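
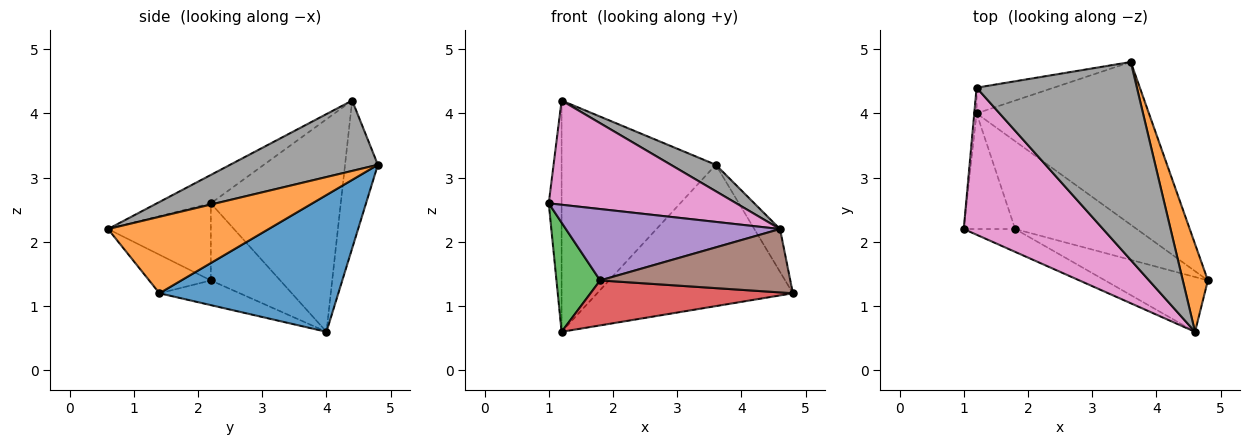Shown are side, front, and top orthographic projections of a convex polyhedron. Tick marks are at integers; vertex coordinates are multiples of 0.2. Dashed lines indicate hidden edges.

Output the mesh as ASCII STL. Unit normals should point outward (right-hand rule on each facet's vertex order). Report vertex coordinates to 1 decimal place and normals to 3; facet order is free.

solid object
 facet normal 0.514 0.562 -0.648
  outer loop
   vertex 1.2 4.0 0.6
   vertex 3.6 4.8 3.2
   vertex 4.8 1.4 1.2
  endloop
 endfacet
 facet normal 0.939 0.150 0.308
  outer loop
   vertex 4.6 0.6 2.2
   vertex 4.8 1.4 1.2
   vertex 3.6 4.8 3.2
  endloop
 endfacet
 facet normal -0.737 -0.464 -0.491
  outer loop
   vertex 1.8 2.2 1.4
   vertex 1.0 2.2 2.6
   vertex 1.2 4.0 0.6
  endloop
 endfacet
 facet normal -0.178 -0.449 -0.876
  outer loop
   vertex 1.8 2.2 1.4
   vertex 1.2 4.0 0.6
   vertex 4.8 1.4 1.2
  endloop
 endfacet
 facet normal -0.416 -0.866 -0.277
  outer loop
   vertex 1.8 2.2 1.4
   vertex 4.6 0.6 2.2
   vertex 1.0 2.2 2.6
  endloop
 endfacet
 facet normal -0.238 -0.735 -0.635
  outer loop
   vertex 1.8 2.2 1.4
   vertex 4.8 1.4 1.2
   vertex 4.6 0.6 2.2
  endloop
 endfacet
 facet normal -0.164 -0.570 0.805
  outer loop
   vertex 1.2 4.4 4.2
   vertex 1.0 2.2 2.6
   vertex 4.6 0.6 2.2
  endloop
 endfacet
 facet normal 0.399 -0.121 0.909
  outer loop
   vertex 1.2 4.4 4.2
   vertex 4.6 0.6 2.2
   vertex 3.6 4.8 3.2
  endloop
 endfacet
 facet normal -0.995 0.098 -0.011
  outer loop
   vertex 1.2 4.4 4.2
   vertex 1.2 4.0 0.6
   vertex 1.0 2.2 2.6
  endloop
 endfacet
 facet normal -0.207 0.972 -0.108
  outer loop
   vertex 1.2 4.4 4.2
   vertex 3.6 4.8 3.2
   vertex 1.2 4.0 0.6
  endloop
 endfacet
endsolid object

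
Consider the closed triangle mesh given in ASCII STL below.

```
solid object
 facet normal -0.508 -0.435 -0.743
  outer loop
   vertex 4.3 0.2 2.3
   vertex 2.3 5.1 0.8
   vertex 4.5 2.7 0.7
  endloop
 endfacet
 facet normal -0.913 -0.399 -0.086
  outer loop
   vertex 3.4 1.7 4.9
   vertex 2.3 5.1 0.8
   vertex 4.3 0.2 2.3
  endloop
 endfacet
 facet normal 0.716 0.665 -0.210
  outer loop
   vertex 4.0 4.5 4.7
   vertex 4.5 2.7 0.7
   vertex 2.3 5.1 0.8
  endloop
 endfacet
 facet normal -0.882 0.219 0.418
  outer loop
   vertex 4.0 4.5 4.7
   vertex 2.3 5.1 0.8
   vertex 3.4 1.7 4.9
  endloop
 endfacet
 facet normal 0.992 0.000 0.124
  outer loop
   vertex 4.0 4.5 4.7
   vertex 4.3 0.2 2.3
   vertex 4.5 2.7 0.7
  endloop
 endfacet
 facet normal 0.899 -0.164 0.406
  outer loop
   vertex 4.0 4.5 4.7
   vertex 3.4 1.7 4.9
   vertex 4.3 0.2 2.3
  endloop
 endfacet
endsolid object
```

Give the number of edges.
9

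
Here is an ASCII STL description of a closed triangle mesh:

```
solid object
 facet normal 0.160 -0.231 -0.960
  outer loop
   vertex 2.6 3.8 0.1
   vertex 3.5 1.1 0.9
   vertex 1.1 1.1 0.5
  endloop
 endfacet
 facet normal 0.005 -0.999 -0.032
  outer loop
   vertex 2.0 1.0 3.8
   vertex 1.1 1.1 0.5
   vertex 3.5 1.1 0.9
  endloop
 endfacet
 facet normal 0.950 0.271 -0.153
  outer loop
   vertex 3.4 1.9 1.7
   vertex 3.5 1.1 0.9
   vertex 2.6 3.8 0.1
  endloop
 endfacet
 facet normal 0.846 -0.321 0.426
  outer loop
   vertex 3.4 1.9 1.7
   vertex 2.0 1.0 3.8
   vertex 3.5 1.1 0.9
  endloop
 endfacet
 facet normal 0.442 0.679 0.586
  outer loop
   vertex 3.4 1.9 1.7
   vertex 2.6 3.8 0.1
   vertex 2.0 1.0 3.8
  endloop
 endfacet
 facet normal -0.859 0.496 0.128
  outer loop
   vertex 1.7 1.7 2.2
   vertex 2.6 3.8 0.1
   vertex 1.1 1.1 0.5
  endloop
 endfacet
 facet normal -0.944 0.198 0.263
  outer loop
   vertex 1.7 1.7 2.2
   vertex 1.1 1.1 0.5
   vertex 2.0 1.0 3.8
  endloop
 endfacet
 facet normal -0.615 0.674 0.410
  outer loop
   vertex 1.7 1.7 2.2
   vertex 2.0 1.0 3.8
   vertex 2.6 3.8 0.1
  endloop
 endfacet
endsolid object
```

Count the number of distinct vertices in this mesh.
6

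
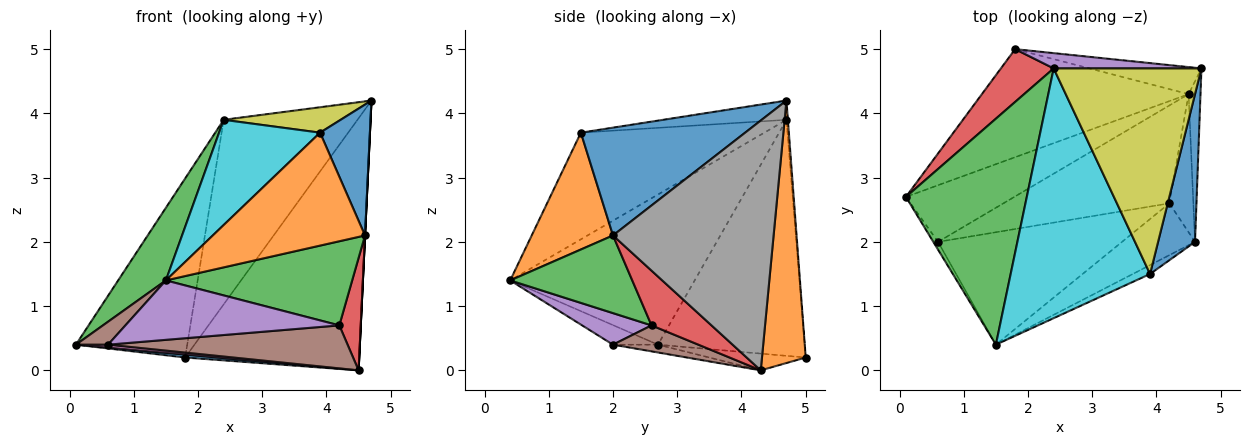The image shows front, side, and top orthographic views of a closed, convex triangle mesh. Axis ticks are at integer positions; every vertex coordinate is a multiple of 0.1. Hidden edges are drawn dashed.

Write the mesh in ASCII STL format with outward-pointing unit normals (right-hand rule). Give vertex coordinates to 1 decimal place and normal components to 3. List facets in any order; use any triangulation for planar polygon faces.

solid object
 facet normal -0.081 -0.027 -0.996
  outer loop
   vertex 1.8 5.0 0.2
   vertex 4.5 4.3 0.0
   vertex 0.1 2.7 0.4
  endloop
 endfacet
 facet normal 0.242 0.965 -0.103
  outer loop
   vertex 1.8 5.0 0.2
   vertex 4.7 4.7 4.2
   vertex 4.5 4.3 0.0
  endloop
 endfacet
 facet normal -0.764 -0.198 0.615
  outer loop
   vertex 2.4 4.7 3.9
   vertex 0.1 2.7 0.4
   vertex 1.5 0.4 1.4
  endloop
 endfacet
 facet normal -0.784 0.595 0.175
  outer loop
   vertex 2.4 4.7 3.9
   vertex 1.8 5.0 0.2
   vertex 0.1 2.7 0.4
  endloop
 endfacet
 facet normal -0.011 0.997 0.083
  outer loop
   vertex 2.4 4.7 3.9
   vertex 4.7 4.7 4.2
   vertex 1.8 5.0 0.2
  endloop
 endfacet
 facet normal -0.798 -0.570 -0.194
  outer loop
   vertex 0.6 2.0 0.4
   vertex 1.5 0.4 1.4
   vertex 0.1 2.7 0.4
  endloop
 endfacet
 facet normal -0.072 -0.051 -0.996
  outer loop
   vertex 0.6 2.0 0.4
   vertex 0.1 2.7 0.4
   vertex 4.5 4.3 0.0
  endloop
 endfacet
 facet normal 0.999 0.000 -0.048
  outer loop
   vertex 4.6 2.0 2.1
   vertex 4.5 4.3 0.0
   vertex 4.7 4.7 4.2
  endloop
 endfacet
 facet normal -0.128 -0.122 0.984
  outer loop
   vertex 3.9 1.5 3.7
   vertex 4.7 4.7 4.2
   vertex 2.4 4.7 3.9
  endloop
 endfacet
 facet normal -0.576 -0.317 0.753
  outer loop
   vertex 3.9 1.5 3.7
   vertex 2.4 4.7 3.9
   vertex 1.5 0.4 1.4
  endloop
 endfacet
 facet normal 0.909 -0.276 0.312
  outer loop
   vertex 3.9 1.5 3.7
   vertex 4.6 2.0 2.1
   vertex 4.7 4.7 4.2
  endloop
 endfacet
 facet normal 0.470 -0.880 -0.069
  outer loop
   vertex 3.9 1.5 3.7
   vertex 1.5 0.4 1.4
   vertex 4.6 2.0 2.1
  endloop
 endfacet
 facet normal 0.487 -0.744 -0.458
  outer loop
   vertex 4.2 2.6 0.7
   vertex 4.6 2.0 2.1
   vertex 1.5 0.4 1.4
  endloop
 endfacet
 facet normal 0.870 -0.311 -0.382
  outer loop
   vertex 4.2 2.6 0.7
   vertex 4.5 4.3 0.0
   vertex 4.6 2.0 2.1
  endloop
 endfacet
 facet normal 0.150 -0.462 -0.874
  outer loop
   vertex 4.2 2.6 0.7
   vertex 1.5 0.4 1.4
   vertex 0.6 2.0 0.4
  endloop
 endfacet
 facet normal 0.142 -0.398 -0.906
  outer loop
   vertex 4.2 2.6 0.7
   vertex 0.6 2.0 0.4
   vertex 4.5 4.3 0.0
  endloop
 endfacet
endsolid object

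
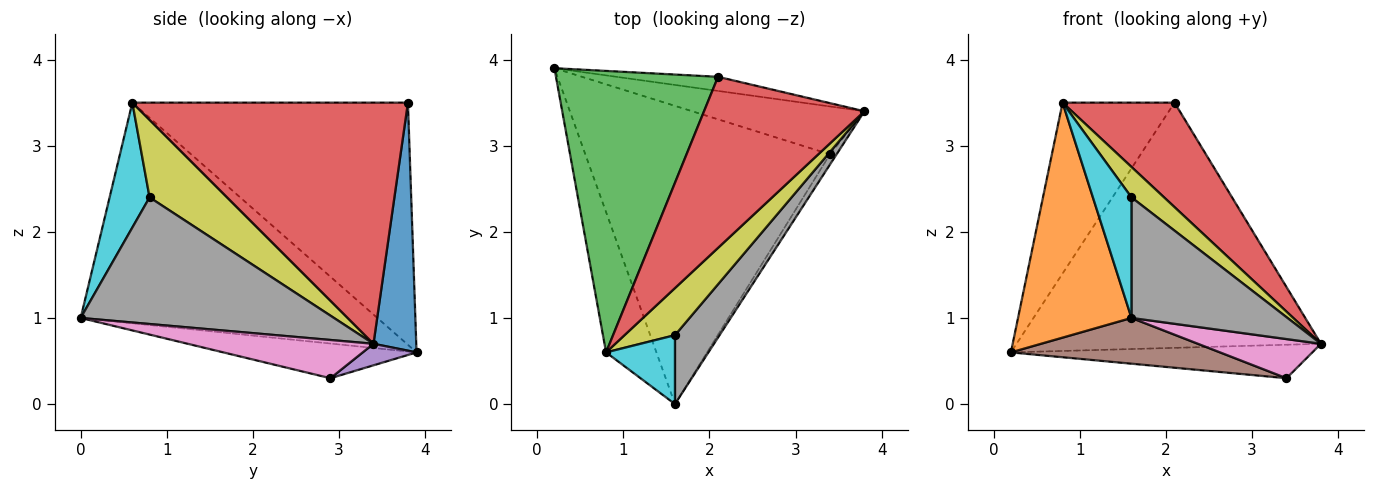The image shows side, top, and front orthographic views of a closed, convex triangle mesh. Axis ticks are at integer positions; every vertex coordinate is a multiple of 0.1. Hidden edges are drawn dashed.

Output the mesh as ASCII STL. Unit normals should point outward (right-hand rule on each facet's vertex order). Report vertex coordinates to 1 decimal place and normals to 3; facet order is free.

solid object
 facet normal 0.139 0.989 -0.057
  outer loop
   vertex 2.1 3.8 3.5
   vertex 3.8 3.4 0.7
   vertex 0.2 3.9 0.6
  endloop
 endfacet
 facet normal -0.914 -0.349 -0.208
  outer loop
   vertex 0.8 0.6 3.5
   vertex 0.2 3.9 0.6
   vertex 1.6 0.0 1.0
  endloop
 endfacet
 facet normal -0.787 0.320 0.527
  outer loop
   vertex 0.8 0.6 3.5
   vertex 2.1 3.8 3.5
   vertex 0.2 3.9 0.6
  endloop
 endfacet
 facet normal 0.789 -0.320 0.525
  outer loop
   vertex 0.8 0.6 3.5
   vertex 3.8 3.4 0.7
   vertex 2.1 3.8 3.5
  endloop
 endfacet
 facet normal 0.102 0.570 -0.815
  outer loop
   vertex 3.4 2.9 0.3
   vertex 0.2 3.9 0.6
   vertex 3.8 3.4 0.7
  endloop
 endfacet
 facet normal -0.139 -0.150 -0.979
  outer loop
   vertex 3.4 2.9 0.3
   vertex 1.6 0.0 1.0
   vertex 0.2 3.9 0.6
  endloop
 endfacet
 facet normal 0.825 -0.547 -0.142
  outer loop
   vertex 3.4 2.9 0.3
   vertex 3.8 3.4 0.7
   vertex 1.6 0.0 1.0
  endloop
 endfacet
 facet normal 0.816 -0.502 0.287
  outer loop
   vertex 1.6 0.8 2.4
   vertex 1.6 0.0 1.0
   vertex 3.8 3.4 0.7
  endloop
 endfacet
 facet normal 0.790 -0.332 0.514
  outer loop
   vertex 1.6 0.8 2.4
   vertex 3.8 3.4 0.7
   vertex 0.8 0.6 3.5
  endloop
 endfacet
 facet normal 0.669 -0.646 0.369
  outer loop
   vertex 1.6 0.8 2.4
   vertex 0.8 0.6 3.5
   vertex 1.6 0.0 1.0
  endloop
 endfacet
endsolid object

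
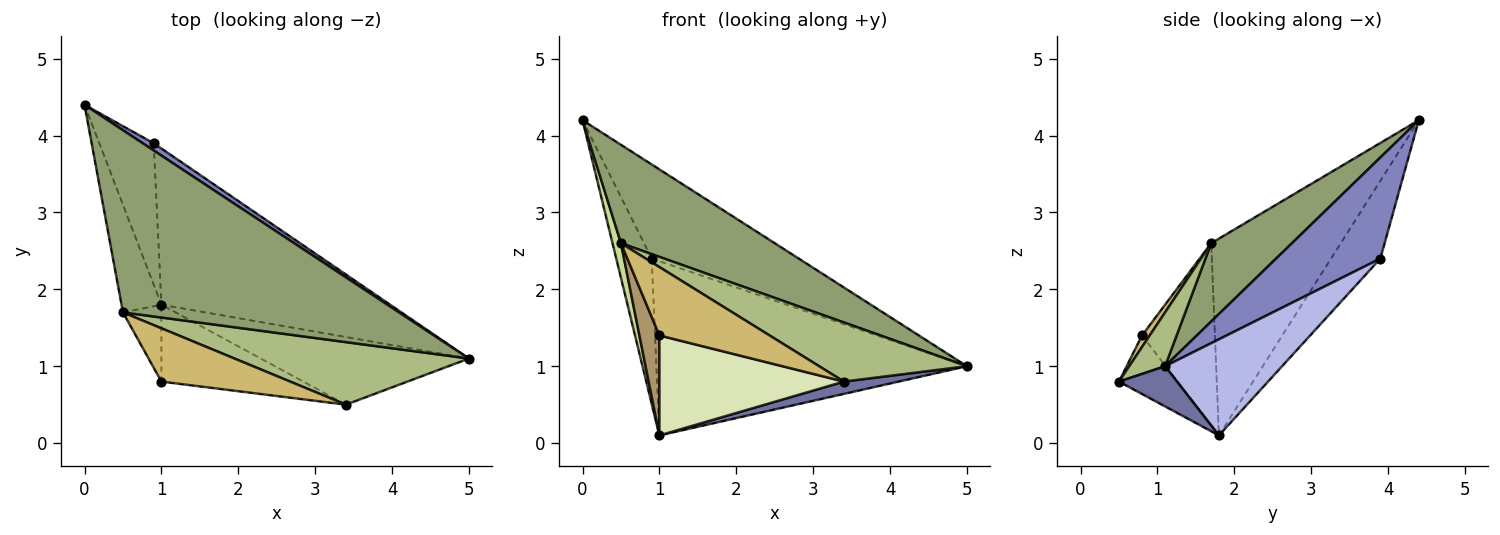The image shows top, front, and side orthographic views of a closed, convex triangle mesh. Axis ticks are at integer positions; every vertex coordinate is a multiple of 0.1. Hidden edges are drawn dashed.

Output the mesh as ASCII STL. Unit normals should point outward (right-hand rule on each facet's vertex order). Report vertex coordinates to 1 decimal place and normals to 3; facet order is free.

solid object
 facet normal 0.187 -0.176 -0.967
  outer loop
   vertex 3.4 0.5 0.8
   vertex 1.0 1.8 0.1
   vertex 5.0 1.1 1.0
  endloop
 endfacet
 facet normal 0.577 0.814 0.063
  outer loop
   vertex 0.9 3.9 2.4
   vertex 0.0 4.4 4.2
   vertex 5.0 1.1 1.0
  endloop
 endfacet
 facet normal -0.706 0.507 -0.494
  outer loop
   vertex 0.9 3.9 2.4
   vertex 1.0 1.8 0.1
   vertex 0.0 4.4 4.2
  endloop
 endfacet
 facet normal 0.270 0.717 -0.643
  outer loop
   vertex 0.9 3.9 2.4
   vertex 5.0 1.1 1.0
   vertex 1.0 1.8 0.1
  endloop
 endfacet
 facet normal 0.242 -0.461 0.854
  outer loop
   vertex 0.5 1.7 2.6
   vertex 5.0 1.1 1.0
   vertex 0.0 4.4 4.2
  endloop
 endfacet
 facet normal 0.165 -0.678 0.717
  outer loop
   vertex 0.5 1.7 2.6
   vertex 3.4 0.5 0.8
   vertex 5.0 1.1 1.0
  endloop
 endfacet
 facet normal -0.978 -0.064 -0.198
  outer loop
   vertex 0.5 1.7 2.6
   vertex 0.0 4.4 4.2
   vertex 1.0 1.8 0.1
  endloop
 endfacet
 facet normal -0.244 -0.769 -0.591
  outer loop
   vertex 1.0 0.8 1.4
   vertex 1.0 1.8 0.1
   vertex 3.4 0.5 0.8
  endloop
 endfacet
 facet normal -0.945 -0.259 -0.199
  outer loop
   vertex 1.0 0.8 1.4
   vertex 0.5 1.7 2.6
   vertex 1.0 1.8 0.1
  endloop
 endfacet
 facet normal 0.055 -0.788 0.614
  outer loop
   vertex 1.0 0.8 1.4
   vertex 3.4 0.5 0.8
   vertex 0.5 1.7 2.6
  endloop
 endfacet
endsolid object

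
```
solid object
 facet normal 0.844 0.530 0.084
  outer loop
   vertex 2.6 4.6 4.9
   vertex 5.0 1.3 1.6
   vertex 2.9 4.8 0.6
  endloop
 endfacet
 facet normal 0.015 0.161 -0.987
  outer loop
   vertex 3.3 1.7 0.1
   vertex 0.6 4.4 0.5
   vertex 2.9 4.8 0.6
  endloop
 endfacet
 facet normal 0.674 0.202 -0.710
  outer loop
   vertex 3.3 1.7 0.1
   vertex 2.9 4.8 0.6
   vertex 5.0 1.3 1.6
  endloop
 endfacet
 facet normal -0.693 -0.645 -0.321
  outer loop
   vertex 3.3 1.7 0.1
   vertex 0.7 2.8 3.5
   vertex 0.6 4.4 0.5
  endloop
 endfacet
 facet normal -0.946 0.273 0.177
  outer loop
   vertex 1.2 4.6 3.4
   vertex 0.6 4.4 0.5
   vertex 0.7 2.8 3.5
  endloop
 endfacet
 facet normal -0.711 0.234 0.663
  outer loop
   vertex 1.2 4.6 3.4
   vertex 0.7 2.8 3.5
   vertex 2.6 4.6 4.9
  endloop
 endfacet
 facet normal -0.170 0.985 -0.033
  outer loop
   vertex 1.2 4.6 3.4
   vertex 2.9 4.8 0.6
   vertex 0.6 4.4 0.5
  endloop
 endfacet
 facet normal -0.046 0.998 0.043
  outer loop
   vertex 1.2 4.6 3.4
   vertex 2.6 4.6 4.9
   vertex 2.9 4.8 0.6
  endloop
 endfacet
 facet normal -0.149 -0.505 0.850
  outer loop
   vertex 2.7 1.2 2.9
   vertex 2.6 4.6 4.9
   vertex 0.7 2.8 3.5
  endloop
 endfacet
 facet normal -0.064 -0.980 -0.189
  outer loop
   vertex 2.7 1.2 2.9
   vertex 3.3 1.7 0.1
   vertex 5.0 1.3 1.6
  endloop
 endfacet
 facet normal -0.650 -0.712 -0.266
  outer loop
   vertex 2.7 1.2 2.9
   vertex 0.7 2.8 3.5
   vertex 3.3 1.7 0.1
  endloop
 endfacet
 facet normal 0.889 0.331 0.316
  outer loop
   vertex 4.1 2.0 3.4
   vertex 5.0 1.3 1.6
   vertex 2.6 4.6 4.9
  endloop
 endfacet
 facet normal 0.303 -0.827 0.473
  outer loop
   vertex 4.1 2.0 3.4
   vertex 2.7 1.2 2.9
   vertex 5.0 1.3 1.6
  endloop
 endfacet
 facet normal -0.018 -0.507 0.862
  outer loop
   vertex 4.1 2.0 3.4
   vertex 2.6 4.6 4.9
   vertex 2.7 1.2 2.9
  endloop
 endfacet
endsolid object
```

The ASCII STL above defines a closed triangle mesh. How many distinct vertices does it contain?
9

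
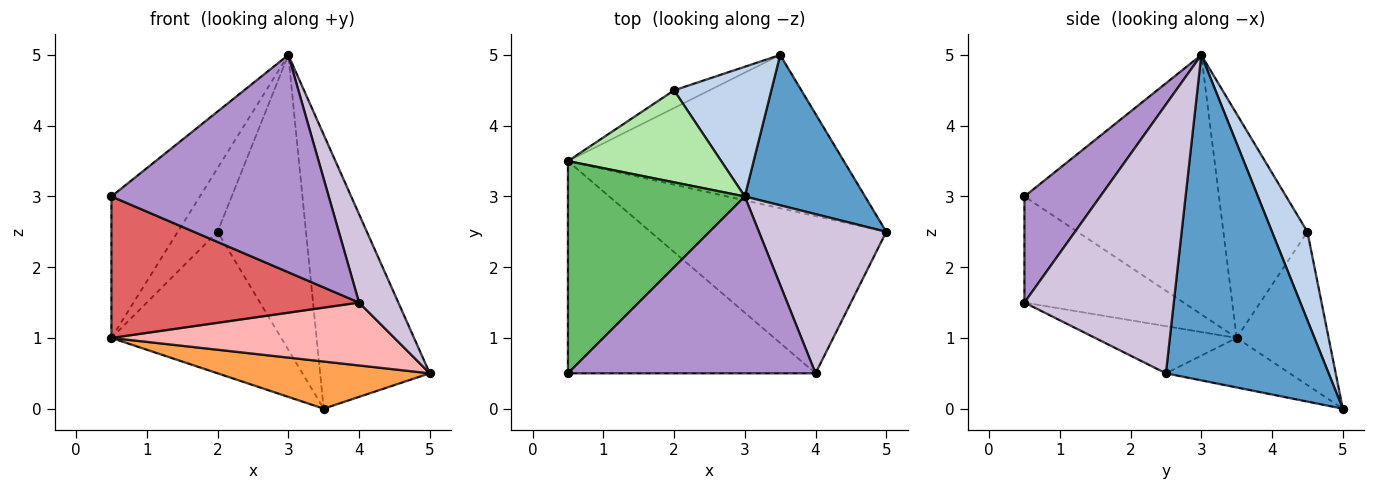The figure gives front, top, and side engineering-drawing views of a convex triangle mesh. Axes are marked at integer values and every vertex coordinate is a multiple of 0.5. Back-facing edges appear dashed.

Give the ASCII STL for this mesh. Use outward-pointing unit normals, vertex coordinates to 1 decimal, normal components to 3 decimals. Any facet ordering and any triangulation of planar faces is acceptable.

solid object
 facet normal 0.793 0.534 0.293
  outer loop
   vertex 3.0 3.0 5.0
   vertex 5.0 2.5 0.5
   vertex 3.5 5.0 0.0
  endloop
 endfacet
 facet normal 0.344 0.860 0.378
  outer loop
   vertex 2.0 4.5 2.5
   vertex 3.0 3.0 5.0
   vertex 3.5 5.0 0.0
  endloop
 endfacet
 facet normal -0.169 -0.290 -0.942
  outer loop
   vertex 0.5 3.5 1.0
   vertex 3.5 5.0 0.0
   vertex 5.0 2.5 0.5
  endloop
 endfacet
 facet normal -0.473 0.874 -0.109
  outer loop
   vertex 0.5 3.5 1.0
   vertex 2.0 4.5 2.5
   vertex 3.5 5.0 0.0
  endloop
 endfacet
 facet normal -0.773 0.352 0.527
  outer loop
   vertex 0.5 3.5 1.0
   vertex 0.5 0.5 3.0
   vertex 3.0 3.0 5.0
  endloop
 endfacet
 facet normal -0.769 0.364 0.526
  outer loop
   vertex 0.5 3.5 1.0
   vertex 3.0 3.0 5.0
   vertex 2.0 4.5 2.5
  endloop
 endfacet
 facet normal -0.336 -0.522 -0.784
  outer loop
   vertex 4.0 0.5 1.5
   vertex 0.5 0.5 3.0
   vertex 0.5 3.5 1.0
  endloop
 endfacet
 facet normal -0.183 -0.365 -0.913
  outer loop
   vertex 4.0 0.5 1.5
   vertex 0.5 3.5 1.0
   vertex 5.0 2.5 0.5
  endloop
 endfacet
 facet normal 0.261 -0.749 0.609
  outer loop
   vertex 4.0 0.5 1.5
   vertex 3.0 3.0 5.0
   vertex 0.5 0.5 3.0
  endloop
 endfacet
 facet normal 0.879 -0.231 0.416
  outer loop
   vertex 4.0 0.5 1.5
   vertex 5.0 2.5 0.5
   vertex 3.0 3.0 5.0
  endloop
 endfacet
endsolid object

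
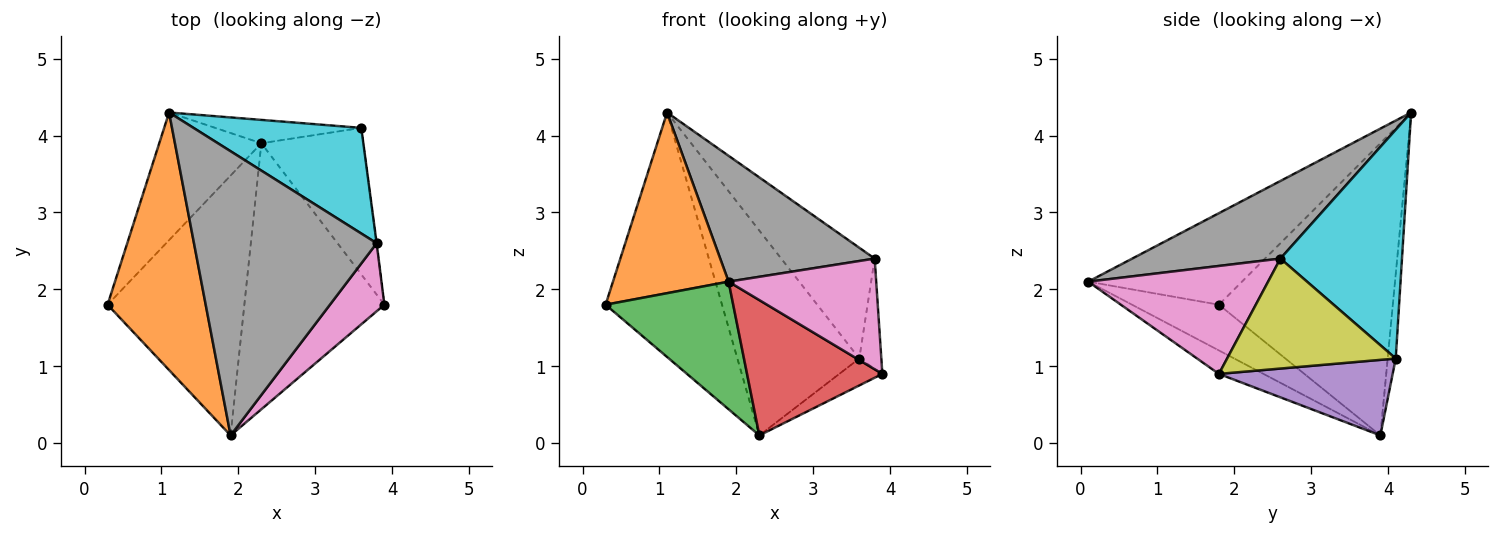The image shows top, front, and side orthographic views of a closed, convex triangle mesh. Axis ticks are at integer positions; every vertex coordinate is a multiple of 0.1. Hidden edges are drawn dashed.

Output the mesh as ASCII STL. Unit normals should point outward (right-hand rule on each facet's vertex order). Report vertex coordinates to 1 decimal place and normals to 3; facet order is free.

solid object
 facet normal -0.798 0.534 -0.279
  outer loop
   vertex 2.3 3.9 0.1
   vertex 0.3 1.8 1.8
   vertex 1.1 4.3 4.3
  endloop
 endfacet
 facet normal -0.607 -0.456 0.651
  outer loop
   vertex 1.9 0.1 2.1
   vertex 1.1 4.3 4.3
   vertex 0.3 1.8 1.8
  endloop
 endfacet
 facet normal -0.287 -0.422 -0.860
  outer loop
   vertex 1.9 0.1 2.1
   vertex 0.3 1.8 1.8
   vertex 2.3 3.9 0.1
  endloop
 endfacet
 facet normal -0.148 -0.448 -0.882
  outer loop
   vertex 1.9 0.1 2.1
   vertex 2.3 3.9 0.1
   vertex 3.9 1.8 0.9
  endloop
 endfacet
 facet normal 0.589 0.146 -0.795
  outer loop
   vertex 3.6 4.1 1.1
   vertex 3.9 1.8 0.9
   vertex 2.3 3.9 0.1
  endloop
 endfacet
 facet normal -0.065 0.991 -0.113
  outer loop
   vertex 3.6 4.1 1.1
   vertex 2.3 3.9 0.1
   vertex 1.1 4.3 4.3
  endloop
 endfacet
 facet normal 0.720 -0.591 0.363
  outer loop
   vertex 3.8 2.6 2.4
   vertex 1.9 0.1 2.1
   vertex 3.9 1.8 0.9
  endloop
 endfacet
 facet normal 0.362 -0.377 0.852
  outer loop
   vertex 3.8 2.6 2.4
   vertex 1.1 4.3 4.3
   vertex 1.9 0.1 2.1
  endloop
 endfacet
 facet normal 0.992 0.130 -0.003
  outer loop
   vertex 3.8 2.6 2.4
   vertex 3.9 1.8 0.9
   vertex 3.6 4.1 1.1
  endloop
 endfacet
 facet normal 0.685 0.527 0.503
  outer loop
   vertex 3.8 2.6 2.4
   vertex 3.6 4.1 1.1
   vertex 1.1 4.3 4.3
  endloop
 endfacet
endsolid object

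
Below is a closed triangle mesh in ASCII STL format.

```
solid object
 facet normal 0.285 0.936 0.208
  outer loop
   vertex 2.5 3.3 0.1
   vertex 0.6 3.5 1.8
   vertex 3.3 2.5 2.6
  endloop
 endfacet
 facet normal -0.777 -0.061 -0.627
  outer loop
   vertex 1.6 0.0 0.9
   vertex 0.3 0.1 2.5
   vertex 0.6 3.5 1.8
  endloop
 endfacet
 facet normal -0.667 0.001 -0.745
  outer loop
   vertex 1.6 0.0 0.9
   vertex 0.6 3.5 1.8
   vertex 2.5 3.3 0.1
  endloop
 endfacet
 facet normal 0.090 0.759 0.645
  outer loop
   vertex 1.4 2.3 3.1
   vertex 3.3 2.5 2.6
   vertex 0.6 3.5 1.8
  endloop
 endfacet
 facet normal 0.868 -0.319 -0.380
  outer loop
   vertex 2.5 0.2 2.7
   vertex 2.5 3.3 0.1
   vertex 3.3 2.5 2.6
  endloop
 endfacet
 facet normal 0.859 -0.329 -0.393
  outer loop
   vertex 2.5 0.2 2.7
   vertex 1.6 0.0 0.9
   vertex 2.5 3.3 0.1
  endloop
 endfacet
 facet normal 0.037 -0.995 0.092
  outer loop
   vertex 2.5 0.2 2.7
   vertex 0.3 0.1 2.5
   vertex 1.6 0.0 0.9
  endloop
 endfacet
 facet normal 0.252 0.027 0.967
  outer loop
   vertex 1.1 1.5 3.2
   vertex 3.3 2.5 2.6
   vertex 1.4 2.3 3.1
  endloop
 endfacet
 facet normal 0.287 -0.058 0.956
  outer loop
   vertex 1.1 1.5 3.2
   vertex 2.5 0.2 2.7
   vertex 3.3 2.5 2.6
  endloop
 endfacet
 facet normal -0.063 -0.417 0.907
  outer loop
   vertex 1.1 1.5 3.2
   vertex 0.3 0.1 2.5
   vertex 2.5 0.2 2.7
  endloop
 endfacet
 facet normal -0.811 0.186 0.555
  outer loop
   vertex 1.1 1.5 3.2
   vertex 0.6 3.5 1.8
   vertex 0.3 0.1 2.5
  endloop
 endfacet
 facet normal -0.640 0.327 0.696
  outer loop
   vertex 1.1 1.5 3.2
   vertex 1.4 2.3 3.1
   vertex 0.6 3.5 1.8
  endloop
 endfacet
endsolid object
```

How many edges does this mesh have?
18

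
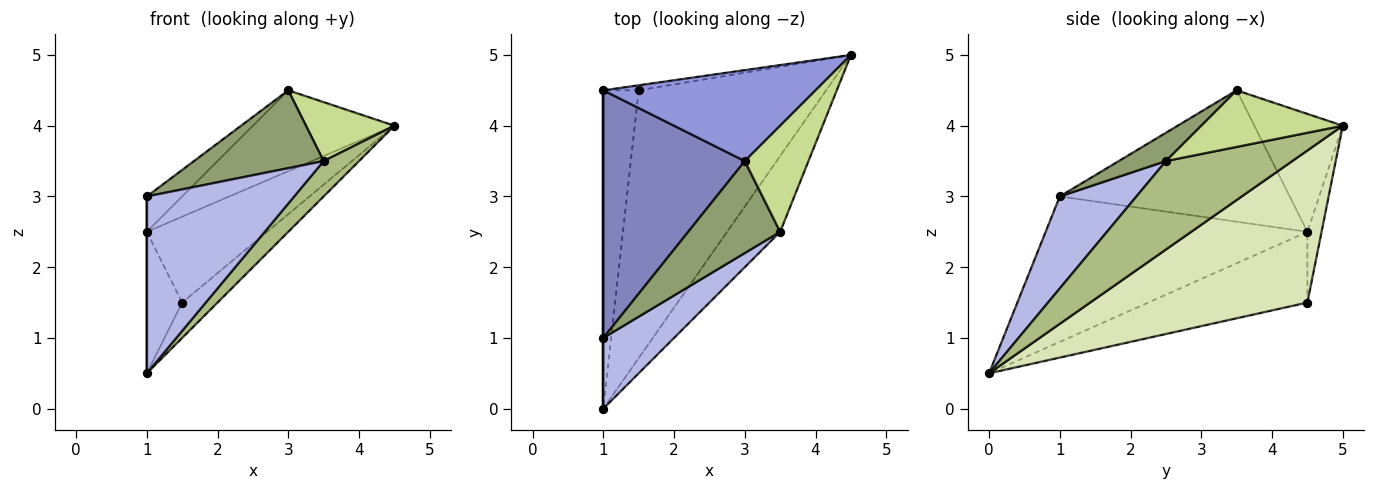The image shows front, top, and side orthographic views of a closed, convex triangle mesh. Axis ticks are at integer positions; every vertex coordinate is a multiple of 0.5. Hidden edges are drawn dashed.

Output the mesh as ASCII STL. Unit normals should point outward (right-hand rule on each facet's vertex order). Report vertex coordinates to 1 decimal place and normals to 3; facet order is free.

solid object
 facet normal -1.000 0.000 0.000
  outer loop
   vertex 1.0 4.5 2.5
   vertex 1.0 0.0 0.5
   vertex 1.0 1.0 3.0
  endloop
 endfacet
 facet normal -0.677 0.104 0.729
  outer loop
   vertex 1.0 4.5 2.5
   vertex 1.0 1.0 3.0
   vertex 3.0 3.5 4.5
  endloop
 endfacet
 facet normal -0.383 0.614 0.690
  outer loop
   vertex 1.0 4.5 2.5
   vertex 3.0 3.5 4.5
   vertex 4.5 5.0 4.0
  endloop
 endfacet
 facet normal 0.435 -0.836 0.334
  outer loop
   vertex 3.5 2.5 3.5
   vertex 1.0 1.0 3.0
   vertex 1.0 0.0 0.5
  endloop
 endfacet
 facet normal 0.229 -0.629 0.743
  outer loop
   vertex 3.5 2.5 3.5
   vertex 3.0 3.5 4.5
   vertex 1.0 1.0 3.0
  endloop
 endfacet
 facet normal 0.834 -0.233 -0.500
  outer loop
   vertex 3.5 2.5 3.5
   vertex 1.0 0.0 0.5
   vertex 4.5 5.0 4.0
  endloop
 endfacet
 facet normal 0.614 -0.383 0.690
  outer loop
   vertex 3.5 2.5 3.5
   vertex 4.5 5.0 4.0
   vertex 3.0 3.5 4.5
  endloop
 endfacet
 facet normal 0.627 0.102 -0.773
  outer loop
   vertex 1.5 4.5 1.5
   vertex 4.5 5.0 4.0
   vertex 1.0 0.0 0.5
  endloop
 endfacet
 facet normal -0.117 0.991 -0.058
  outer loop
   vertex 1.5 4.5 1.5
   vertex 1.0 4.5 2.5
   vertex 4.5 5.0 4.0
  endloop
 endfacet
 facet normal -0.877 0.195 -0.439
  outer loop
   vertex 1.5 4.5 1.5
   vertex 1.0 0.0 0.5
   vertex 1.0 4.5 2.5
  endloop
 endfacet
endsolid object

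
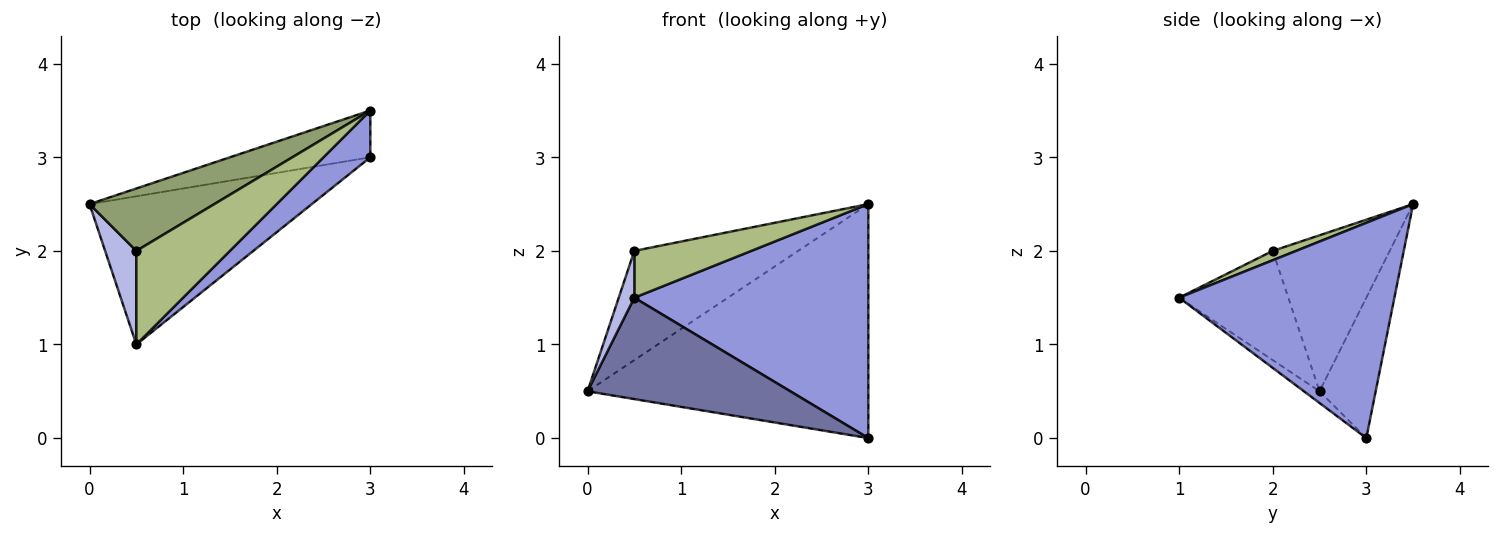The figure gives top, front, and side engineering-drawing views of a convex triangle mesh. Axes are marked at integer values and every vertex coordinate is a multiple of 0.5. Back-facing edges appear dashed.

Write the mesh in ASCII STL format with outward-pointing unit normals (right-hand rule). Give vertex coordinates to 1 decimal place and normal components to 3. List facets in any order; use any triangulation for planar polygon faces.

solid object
 facet normal -0.043 -0.564 -0.825
  outer loop
   vertex 0.5 1.0 1.5
   vertex 0.0 2.5 0.5
   vertex 3.0 3.0 0.0
  endloop
 endfacet
 facet normal -0.192 0.962 -0.192
  outer loop
   vertex 3.0 3.5 2.5
   vertex 3.0 3.0 0.0
   vertex 0.0 2.5 0.5
  endloop
 endfacet
 facet normal 0.670 -0.728 0.146
  outer loop
   vertex 3.0 3.5 2.5
   vertex 0.5 1.0 1.5
   vertex 3.0 3.0 0.0
  endloop
 endfacet
 facet normal -0.953 -0.136 0.272
  outer loop
   vertex 0.5 2.0 2.0
   vertex 0.0 2.5 0.5
   vertex 0.5 1.0 1.5
  endloop
 endfacet
 facet normal -0.527 0.738 0.422
  outer loop
   vertex 0.5 2.0 2.0
   vertex 3.0 3.5 2.5
   vertex 0.0 2.5 0.5
  endloop
 endfacet
 facet normal 0.089 -0.445 0.891
  outer loop
   vertex 0.5 2.0 2.0
   vertex 0.5 1.0 1.5
   vertex 3.0 3.5 2.5
  endloop
 endfacet
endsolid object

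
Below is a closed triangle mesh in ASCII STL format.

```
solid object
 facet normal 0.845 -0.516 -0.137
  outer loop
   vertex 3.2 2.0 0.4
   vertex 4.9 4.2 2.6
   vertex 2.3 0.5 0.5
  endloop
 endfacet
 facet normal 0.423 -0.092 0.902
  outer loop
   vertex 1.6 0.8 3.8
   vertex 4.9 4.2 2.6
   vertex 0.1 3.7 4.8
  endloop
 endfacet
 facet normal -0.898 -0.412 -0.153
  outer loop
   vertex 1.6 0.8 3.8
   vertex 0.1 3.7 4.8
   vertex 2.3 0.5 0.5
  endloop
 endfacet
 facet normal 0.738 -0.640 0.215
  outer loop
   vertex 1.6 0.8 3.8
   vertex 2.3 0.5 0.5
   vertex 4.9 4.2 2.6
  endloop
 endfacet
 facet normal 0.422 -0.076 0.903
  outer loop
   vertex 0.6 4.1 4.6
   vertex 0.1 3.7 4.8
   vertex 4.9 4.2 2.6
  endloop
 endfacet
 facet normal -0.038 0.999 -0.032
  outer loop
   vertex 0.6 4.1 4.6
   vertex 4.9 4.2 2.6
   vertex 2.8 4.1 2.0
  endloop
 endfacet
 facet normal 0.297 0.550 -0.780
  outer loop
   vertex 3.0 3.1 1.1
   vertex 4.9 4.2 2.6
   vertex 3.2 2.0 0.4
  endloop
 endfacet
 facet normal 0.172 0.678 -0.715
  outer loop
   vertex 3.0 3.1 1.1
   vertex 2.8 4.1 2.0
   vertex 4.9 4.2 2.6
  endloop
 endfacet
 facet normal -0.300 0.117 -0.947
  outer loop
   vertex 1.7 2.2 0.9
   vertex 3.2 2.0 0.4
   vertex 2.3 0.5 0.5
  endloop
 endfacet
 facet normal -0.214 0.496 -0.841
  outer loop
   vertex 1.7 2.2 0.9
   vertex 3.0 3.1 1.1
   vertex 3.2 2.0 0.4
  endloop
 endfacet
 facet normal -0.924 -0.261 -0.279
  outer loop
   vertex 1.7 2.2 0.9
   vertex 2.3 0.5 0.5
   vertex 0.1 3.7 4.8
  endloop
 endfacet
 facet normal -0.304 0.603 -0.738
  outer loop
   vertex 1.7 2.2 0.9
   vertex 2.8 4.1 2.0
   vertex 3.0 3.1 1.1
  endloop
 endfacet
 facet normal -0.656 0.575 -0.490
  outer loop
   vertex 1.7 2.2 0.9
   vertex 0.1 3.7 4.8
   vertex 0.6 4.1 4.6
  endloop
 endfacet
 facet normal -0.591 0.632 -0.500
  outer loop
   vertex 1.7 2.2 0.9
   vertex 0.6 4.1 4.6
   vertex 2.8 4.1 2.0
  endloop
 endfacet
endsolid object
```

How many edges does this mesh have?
21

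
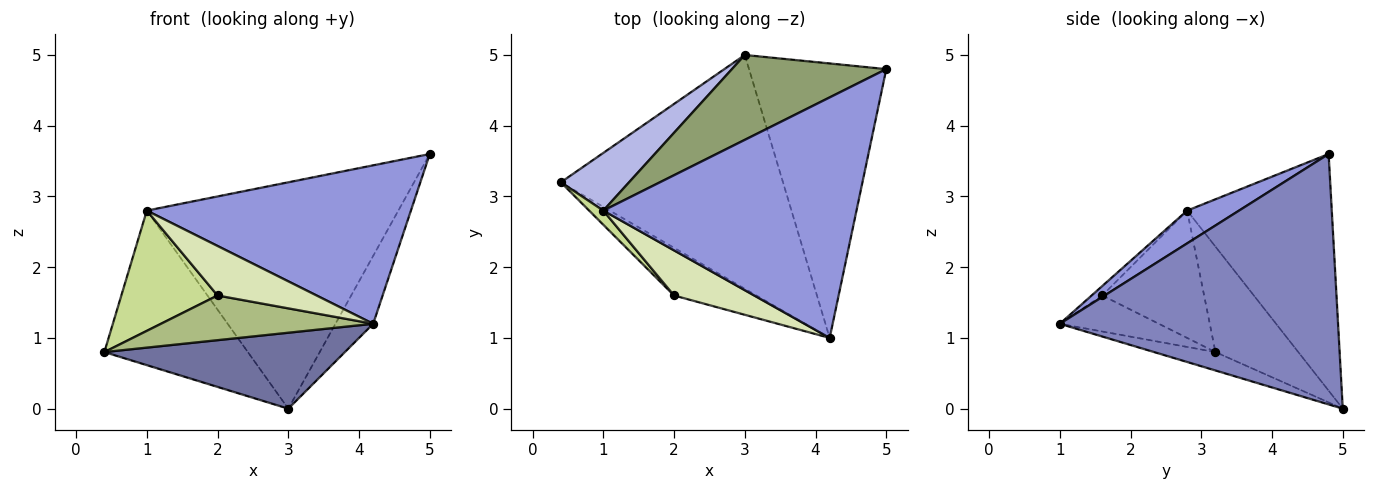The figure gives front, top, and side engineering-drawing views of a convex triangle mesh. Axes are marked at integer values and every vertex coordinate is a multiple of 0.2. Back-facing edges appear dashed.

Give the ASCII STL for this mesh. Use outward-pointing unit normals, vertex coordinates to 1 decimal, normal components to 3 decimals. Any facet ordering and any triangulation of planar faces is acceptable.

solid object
 facet normal -0.079 -0.308 -0.948
  outer loop
   vertex 3.0 5.0 0.0
   vertex 4.2 1.0 1.2
   vertex 0.4 3.2 0.8
  endloop
 endfacet
 facet normal 0.871 0.118 -0.477
  outer loop
   vertex 3.0 5.0 0.0
   vertex 5.0 4.8 3.6
   vertex 4.2 1.0 1.2
  endloop
 endfacet
 facet normal 0.107 -0.547 0.830
  outer loop
   vertex 1.0 2.8 2.8
   vertex 4.2 1.0 1.2
   vertex 5.0 4.8 3.6
  endloop
 endfacet
 facet normal -0.476 0.824 0.308
  outer loop
   vertex 1.0 2.8 2.8
   vertex 3.0 5.0 0.0
   vertex 0.4 3.2 0.8
  endloop
 endfacet
 facet normal -0.474 0.824 0.309
  outer loop
   vertex 1.0 2.8 2.8
   vertex 5.0 4.8 3.6
   vertex 3.0 5.0 0.0
  endloop
 endfacet
 facet normal -0.304 -0.652 -0.695
  outer loop
   vertex 2.0 1.6 1.6
   vertex 0.4 3.2 0.8
   vertex 4.2 1.0 1.2
  endloop
 endfacet
 facet normal -0.725 -0.684 0.081
  outer loop
   vertex 2.0 1.6 1.6
   vertex 1.0 2.8 2.8
   vertex 0.4 3.2 0.8
  endloop
 endfacet
 facet normal -0.079 -0.737 0.671
  outer loop
   vertex 2.0 1.6 1.6
   vertex 4.2 1.0 1.2
   vertex 1.0 2.8 2.8
  endloop
 endfacet
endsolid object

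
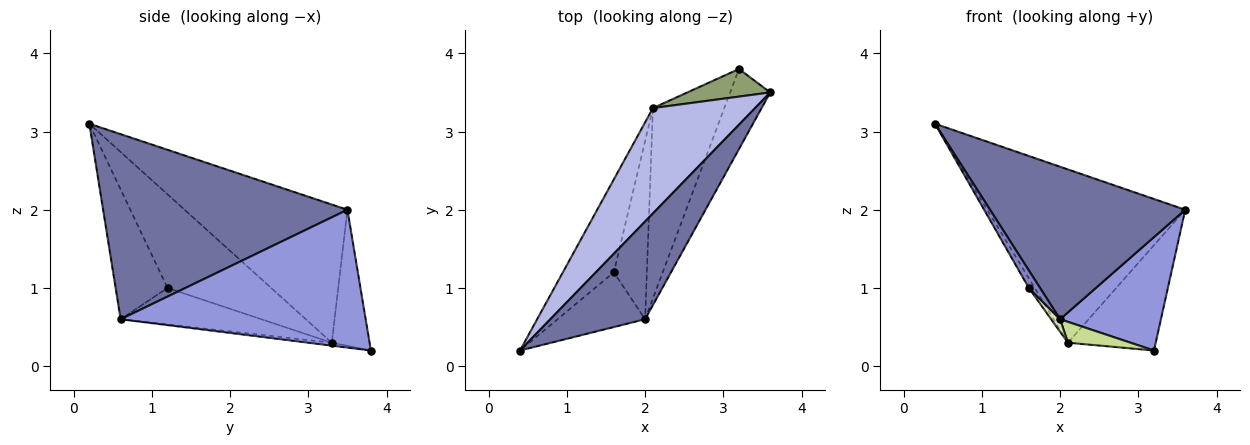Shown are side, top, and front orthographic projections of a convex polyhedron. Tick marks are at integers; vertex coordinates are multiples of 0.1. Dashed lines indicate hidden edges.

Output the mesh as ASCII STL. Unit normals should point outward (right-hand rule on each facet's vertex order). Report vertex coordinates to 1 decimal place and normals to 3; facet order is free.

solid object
 facet normal 0.725 -0.580 0.371
  outer loop
   vertex 2.0 0.6 0.6
   vertex 3.6 3.5 2.0
   vertex 0.4 0.2 3.1
  endloop
 endfacet
 facet normal -0.816 -0.177 -0.550
  outer loop
   vertex 2.0 0.6 0.6
   vertex 0.4 0.2 3.1
   vertex 1.6 1.2 1.0
  endloop
 endfacet
 facet normal 0.893 -0.367 -0.260
  outer loop
   vertex 2.0 0.6 0.6
   vertex 3.2 3.8 0.2
   vertex 3.6 3.5 2.0
  endloop
 endfacet
 facet normal -0.575 0.699 0.425
  outer loop
   vertex 2.1 3.3 0.3
   vertex 0.4 0.2 3.1
   vertex 3.6 3.5 2.0
  endloop
 endfacet
 facet normal -0.385 0.893 0.234
  outer loop
   vertex 2.1 3.3 0.3
   vertex 3.6 3.5 2.0
   vertex 3.2 3.8 0.2
  endloop
 endfacet
 facet normal -0.877 0.050 -0.478
  outer loop
   vertex 2.1 3.3 0.3
   vertex 1.6 1.2 1.0
   vertex 0.4 0.2 3.1
  endloop
 endfacet
 facet normal -0.041 -0.109 -0.993
  outer loop
   vertex 2.1 3.3 0.3
   vertex 3.2 3.8 0.2
   vertex 2.0 0.6 0.6
  endloop
 endfacet
 facet normal -0.741 -0.047 -0.670
  outer loop
   vertex 2.1 3.3 0.3
   vertex 2.0 0.6 0.6
   vertex 1.6 1.2 1.0
  endloop
 endfacet
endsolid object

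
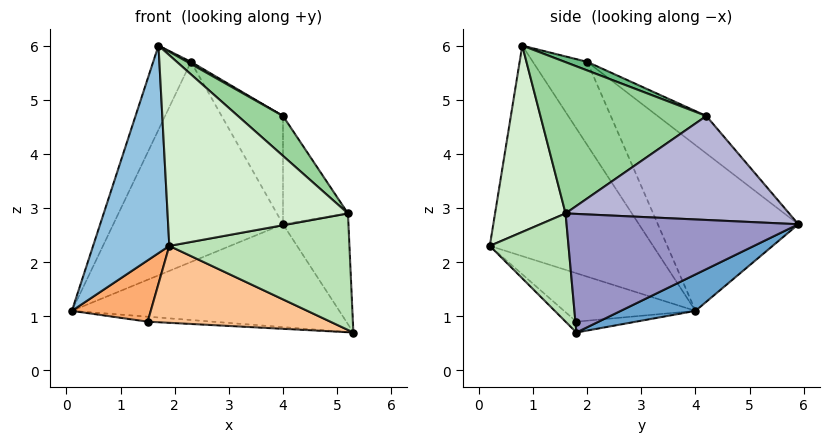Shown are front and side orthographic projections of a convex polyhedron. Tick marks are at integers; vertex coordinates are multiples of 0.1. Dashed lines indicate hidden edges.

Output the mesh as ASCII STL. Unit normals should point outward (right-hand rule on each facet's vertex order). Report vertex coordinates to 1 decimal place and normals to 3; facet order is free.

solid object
 facet normal 0.131 0.468 -0.874
  outer loop
   vertex 4.0 5.9 2.7
   vertex 5.3 1.8 0.7
   vertex 0.1 4.0 1.1
  endloop
 endfacet
 facet normal -0.906 -0.423 0.020
  outer loop
   vertex 1.9 0.2 2.3
   vertex 1.7 0.8 6.0
   vertex 0.1 4.0 1.1
  endloop
 endfacet
 facet normal -0.537 0.649 0.539
  outer loop
   vertex 2.3 2.0 5.7
   vertex 4.0 5.9 2.7
   vertex 0.1 4.0 1.1
  endloop
 endfacet
 facet normal -0.691 0.481 0.540
  outer loop
   vertex 2.3 2.0 5.7
   vertex 0.1 4.0 1.1
   vertex 1.7 0.8 6.0
  endloop
 endfacet
 facet normal -0.052 0.057 -0.997
  outer loop
   vertex 1.5 1.8 0.9
   vertex 0.1 4.0 1.1
   vertex 5.3 1.8 0.7
  endloop
 endfacet
 facet normal -0.811 -0.487 -0.324
  outer loop
   vertex 1.5 1.8 0.9
   vertex 1.9 0.2 2.3
   vertex 0.1 4.0 1.1
  endloop
 endfacet
 facet normal -0.039 -0.664 -0.747
  outer loop
   vertex 1.5 1.8 0.9
   vertex 5.3 1.8 0.7
   vertex 1.9 0.2 2.3
  endloop
 endfacet
 facet normal -0.518 0.652 0.554
  outer loop
   vertex 4.0 4.2 4.7
   vertex 4.0 5.9 2.7
   vertex 2.3 2.0 5.7
  endloop
 endfacet
 facet normal 0.597 -0.100 0.796
  outer loop
   vertex 4.0 4.2 4.7
   vertex 2.3 2.0 5.7
   vertex 1.7 0.8 6.0
  endloop
 endfacet
 facet normal 0.675 -0.183 0.715
  outer loop
   vertex 5.2 1.6 2.9
   vertex 4.0 4.2 4.7
   vertex 1.7 0.8 6.0
  endloop
 endfacet
 facet normal 0.400 -0.914 -0.065
  outer loop
   vertex 5.2 1.6 2.9
   vertex 1.9 0.2 2.3
   vertex 5.3 1.8 0.7
  endloop
 endfacet
 facet normal 0.359 -0.918 0.168
  outer loop
   vertex 5.2 1.6 2.9
   vertex 1.7 0.8 6.0
   vertex 1.9 0.2 2.3
  endloop
 endfacet
 facet normal 0.960 0.271 0.068
  outer loop
   vertex 5.2 1.6 2.9
   vertex 5.3 1.8 0.7
   vertex 4.0 5.9 2.7
  endloop
 endfacet
 facet normal 0.934 0.271 0.231
  outer loop
   vertex 5.2 1.6 2.9
   vertex 4.0 5.9 2.7
   vertex 4.0 4.2 4.7
  endloop
 endfacet
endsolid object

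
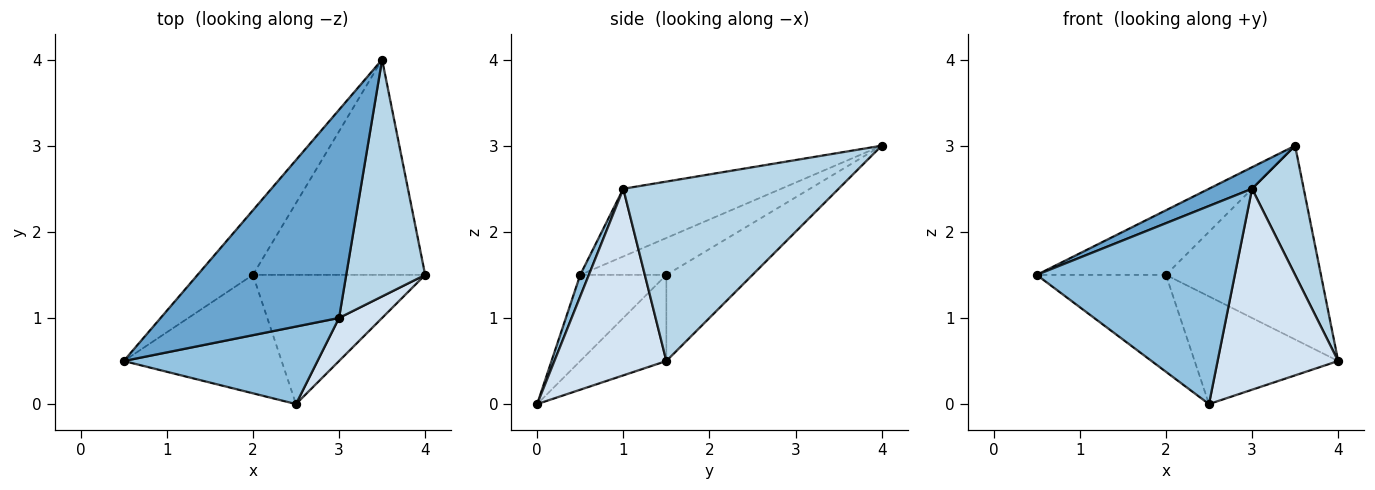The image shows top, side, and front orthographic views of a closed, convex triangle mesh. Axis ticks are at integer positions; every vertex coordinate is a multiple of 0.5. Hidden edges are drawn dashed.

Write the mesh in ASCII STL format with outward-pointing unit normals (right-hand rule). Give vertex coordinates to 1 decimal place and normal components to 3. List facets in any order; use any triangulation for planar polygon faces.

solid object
 facet normal -0.353 -0.096 0.931
  outer loop
   vertex 3.0 1.0 2.5
   vertex 3.5 4.0 3.0
   vertex 0.5 0.5 1.5
  endloop
 endfacet
 facet normal 0.040 -0.930 0.364
  outer loop
   vertex 3.0 1.0 2.5
   vertex 0.5 0.5 1.5
   vertex 2.5 0.0 0.0
  endloop
 endfacet
 facet normal 0.894 -0.215 0.393
  outer loop
   vertex 3.0 1.0 2.5
   vertex 4.0 1.5 0.5
   vertex 3.5 4.0 3.0
  endloop
 endfacet
 facet normal 0.672 -0.724 0.155
  outer loop
   vertex 3.0 1.0 2.5
   vertex 2.5 0.0 0.0
   vertex 4.0 1.5 0.5
  endloop
 endfacet
 facet normal -0.426 0.640 -0.640
  outer loop
   vertex 2.0 1.5 1.5
   vertex 0.5 0.5 1.5
   vertex 3.5 4.0 3.0
  endloop
 endfacet
 facet normal -0.348 0.627 -0.697
  outer loop
   vertex 2.0 1.5 1.5
   vertex 3.5 4.0 3.0
   vertex 4.0 1.5 0.5
  endloop
 endfacet
 facet normal -0.389 0.583 -0.713
  outer loop
   vertex 2.0 1.5 1.5
   vertex 2.5 0.0 0.0
   vertex 0.5 0.5 1.5
  endloop
 endfacet
 facet normal -0.359 0.598 -0.717
  outer loop
   vertex 2.0 1.5 1.5
   vertex 4.0 1.5 0.5
   vertex 2.5 0.0 0.0
  endloop
 endfacet
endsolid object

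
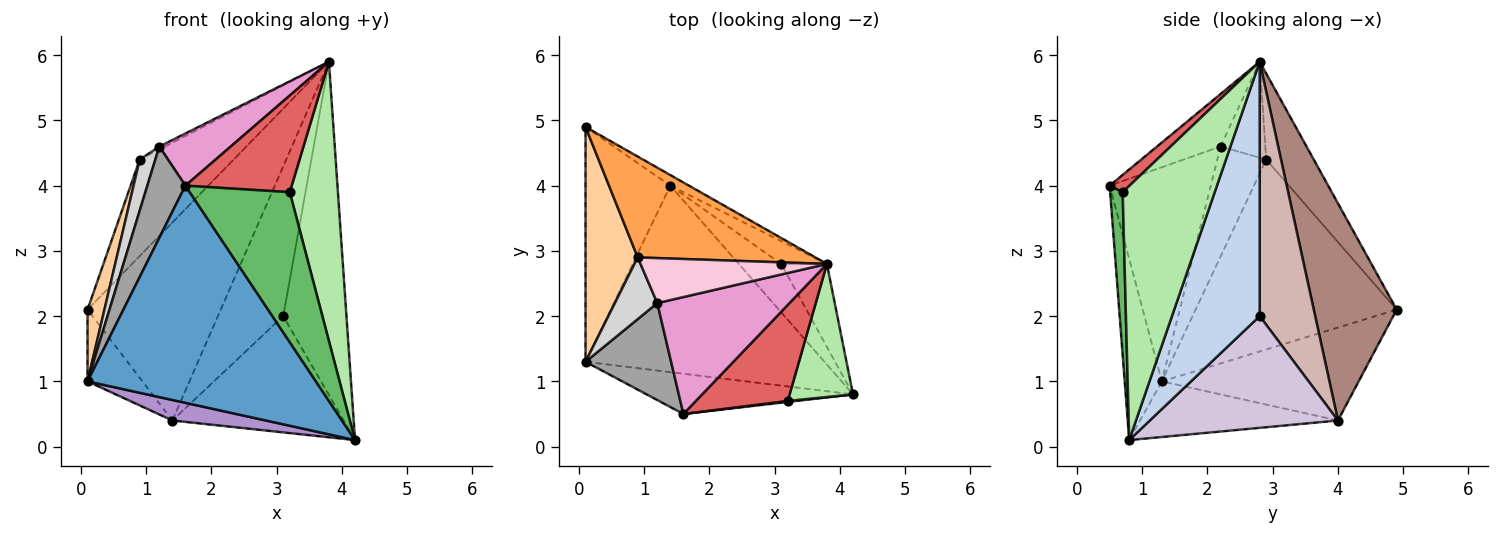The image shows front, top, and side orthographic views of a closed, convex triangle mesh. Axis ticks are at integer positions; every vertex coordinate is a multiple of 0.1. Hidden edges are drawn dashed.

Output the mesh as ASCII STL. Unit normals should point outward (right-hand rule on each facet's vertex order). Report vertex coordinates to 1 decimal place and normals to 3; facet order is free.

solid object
 facet normal -0.158 -0.971 -0.180
  outer loop
   vertex 0.1 1.3 1.0
   vertex 4.2 0.8 0.1
   vertex 1.6 0.5 4.0
  endloop
 endfacet
 facet normal 0.803 0.578 -0.144
  outer loop
   vertex 3.1 2.8 2.0
   vertex 3.8 2.8 5.9
   vertex 4.2 0.8 0.1
  endloop
 endfacet
 facet normal -0.330 0.652 0.682
  outer loop
   vertex 0.9 2.9 4.4
   vertex 3.8 2.8 5.9
   vertex 0.1 4.9 2.1
  endloop
 endfacet
 facet normal -0.961 -0.081 0.264
  outer loop
   vertex 0.9 2.9 4.4
   vertex 0.1 4.9 2.1
   vertex 0.1 1.3 1.0
  endloop
 endfacet
 facet normal 0.124 -0.992 0.007
  outer loop
   vertex 3.2 0.7 3.9
   vertex 1.6 0.5 4.0
   vertex 4.2 0.8 0.1
  endloop
 endfacet
 facet normal 0.865 -0.453 0.216
  outer loop
   vertex 3.2 0.7 3.9
   vertex 4.2 0.8 0.1
   vertex 3.8 2.8 5.9
  endloop
 endfacet
 facet normal 0.132 -0.703 0.699
  outer loop
   vertex 3.2 0.7 3.9
   vertex 3.8 2.8 5.9
   vertex 1.6 0.5 4.0
  endloop
 endfacet
 facet normal -0.724 0.202 -0.660
  outer loop
   vertex 1.4 4.0 0.4
   vertex 0.1 1.3 1.0
   vertex 0.1 4.9 2.1
  endloop
 endfacet
 facet normal -0.226 -0.107 -0.968
  outer loop
   vertex 1.4 4.0 0.4
   vertex 4.2 0.8 0.1
   vertex 0.1 1.3 1.0
  endloop
 endfacet
 facet normal 0.712 0.648 -0.270
  outer loop
   vertex 1.4 4.0 0.4
   vertex 3.1 2.8 2.0
   vertex 4.2 0.8 0.1
  endloop
 endfacet
 facet normal 0.528 0.848 -0.045
  outer loop
   vertex 1.4 4.0 0.4
   vertex 0.1 4.9 2.1
   vertex 3.8 2.8 5.9
  endloop
 endfacet
 facet normal 0.643 0.757 -0.115
  outer loop
   vertex 1.4 4.0 0.4
   vertex 3.8 2.8 5.9
   vertex 3.1 2.8 2.0
  endloop
 endfacet
 facet normal -0.341 -0.383 0.858
  outer loop
   vertex 1.2 2.2 4.6
   vertex 1.6 0.5 4.0
   vertex 3.8 2.8 5.9
  endloop
 endfacet
 facet normal -0.457 0.058 0.888
  outer loop
   vertex 1.2 2.2 4.6
   vertex 3.8 2.8 5.9
   vertex 0.9 2.9 4.4
  endloop
 endfacet
 facet normal -0.877 -0.330 0.350
  outer loop
   vertex 1.2 2.2 4.6
   vertex 0.1 1.3 1.0
   vertex 1.6 0.5 4.0
  endloop
 endfacet
 facet normal -0.894 -0.285 0.345
  outer loop
   vertex 1.2 2.2 4.6
   vertex 0.9 2.9 4.4
   vertex 0.1 1.3 1.0
  endloop
 endfacet
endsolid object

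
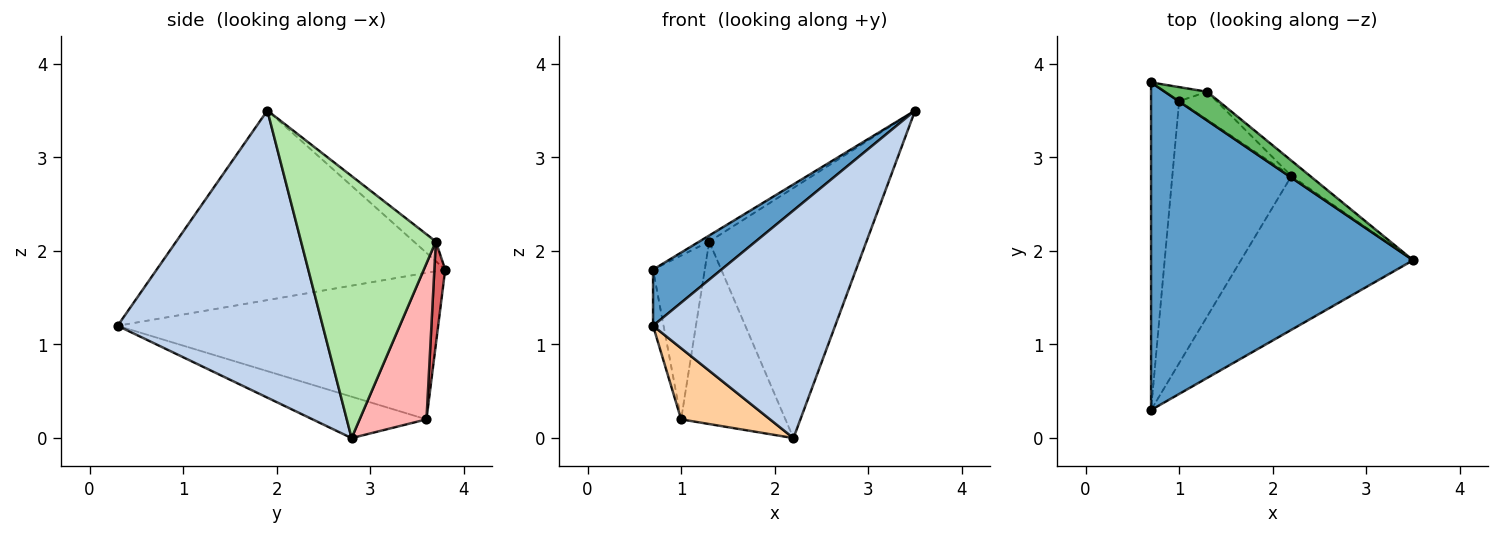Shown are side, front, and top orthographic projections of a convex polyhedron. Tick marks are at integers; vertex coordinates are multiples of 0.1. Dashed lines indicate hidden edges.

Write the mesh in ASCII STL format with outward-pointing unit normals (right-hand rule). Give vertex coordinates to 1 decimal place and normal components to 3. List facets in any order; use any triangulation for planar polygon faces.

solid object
 facet normal -0.581 -0.138 0.802
  outer loop
   vertex 0.7 3.8 1.8
   vertex 0.7 0.3 1.2
   vertex 3.5 1.9 3.5
  endloop
 endfacet
 facet normal 0.682 -0.606 -0.409
  outer loop
   vertex 2.2 2.8 0.0
   vertex 3.5 1.9 3.5
   vertex 0.7 0.3 1.2
  endloop
 endfacet
 facet normal -0.982 0.032 -0.188
  outer loop
   vertex 1.0 3.6 0.2
   vertex 0.7 0.3 1.2
   vertex 0.7 3.8 1.8
  endloop
 endfacet
 facet normal -0.318 -0.248 -0.915
  outer loop
   vertex 1.0 3.6 0.2
   vertex 2.2 2.8 0.0
   vertex 0.7 0.3 1.2
  endloop
 endfacet
 facet normal -0.414 0.186 0.891
  outer loop
   vertex 1.3 3.7 2.1
   vertex 0.7 3.8 1.8
   vertex 3.5 1.9 3.5
  endloop
 endfacet
 facet normal 0.650 0.758 -0.046
  outer loop
   vertex 1.3 3.7 2.1
   vertex 3.5 1.9 3.5
   vertex 2.2 2.8 0.0
  endloop
 endfacet
 facet normal 0.204 0.975 -0.084
  outer loop
   vertex 1.3 3.7 2.1
   vertex 1.0 3.6 0.2
   vertex 0.7 3.8 1.8
  endloop
 endfacet
 facet normal 0.535 0.835 -0.128
  outer loop
   vertex 1.3 3.7 2.1
   vertex 2.2 2.8 0.0
   vertex 1.0 3.6 0.2
  endloop
 endfacet
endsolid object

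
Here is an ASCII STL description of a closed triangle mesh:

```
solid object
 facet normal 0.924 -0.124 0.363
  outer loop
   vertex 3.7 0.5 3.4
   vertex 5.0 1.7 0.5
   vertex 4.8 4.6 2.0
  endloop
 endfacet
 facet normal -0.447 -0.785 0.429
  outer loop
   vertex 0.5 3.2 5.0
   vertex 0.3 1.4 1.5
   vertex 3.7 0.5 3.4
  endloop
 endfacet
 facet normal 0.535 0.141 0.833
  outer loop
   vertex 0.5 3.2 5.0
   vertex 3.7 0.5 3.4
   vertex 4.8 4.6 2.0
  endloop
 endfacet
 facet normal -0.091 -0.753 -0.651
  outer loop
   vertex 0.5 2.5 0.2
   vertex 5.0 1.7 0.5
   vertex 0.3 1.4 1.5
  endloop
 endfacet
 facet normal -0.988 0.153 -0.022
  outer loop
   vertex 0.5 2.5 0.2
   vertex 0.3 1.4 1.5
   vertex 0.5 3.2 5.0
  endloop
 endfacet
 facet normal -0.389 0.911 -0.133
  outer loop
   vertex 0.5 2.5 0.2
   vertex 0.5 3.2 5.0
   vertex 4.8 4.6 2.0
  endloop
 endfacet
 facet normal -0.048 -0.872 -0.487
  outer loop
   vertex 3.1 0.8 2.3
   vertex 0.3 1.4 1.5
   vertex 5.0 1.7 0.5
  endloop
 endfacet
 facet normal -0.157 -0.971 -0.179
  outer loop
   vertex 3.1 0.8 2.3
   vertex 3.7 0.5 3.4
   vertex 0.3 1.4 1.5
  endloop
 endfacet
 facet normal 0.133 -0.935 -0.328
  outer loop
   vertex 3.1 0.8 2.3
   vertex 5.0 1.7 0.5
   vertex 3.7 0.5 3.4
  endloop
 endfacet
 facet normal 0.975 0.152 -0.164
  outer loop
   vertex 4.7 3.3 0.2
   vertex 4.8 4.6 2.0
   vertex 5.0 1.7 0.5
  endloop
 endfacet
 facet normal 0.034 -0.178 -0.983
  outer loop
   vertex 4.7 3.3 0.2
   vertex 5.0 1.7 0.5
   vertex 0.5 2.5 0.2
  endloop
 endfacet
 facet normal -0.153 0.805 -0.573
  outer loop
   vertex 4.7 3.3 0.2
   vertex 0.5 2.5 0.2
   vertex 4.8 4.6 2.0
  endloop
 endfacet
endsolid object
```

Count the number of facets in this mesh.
12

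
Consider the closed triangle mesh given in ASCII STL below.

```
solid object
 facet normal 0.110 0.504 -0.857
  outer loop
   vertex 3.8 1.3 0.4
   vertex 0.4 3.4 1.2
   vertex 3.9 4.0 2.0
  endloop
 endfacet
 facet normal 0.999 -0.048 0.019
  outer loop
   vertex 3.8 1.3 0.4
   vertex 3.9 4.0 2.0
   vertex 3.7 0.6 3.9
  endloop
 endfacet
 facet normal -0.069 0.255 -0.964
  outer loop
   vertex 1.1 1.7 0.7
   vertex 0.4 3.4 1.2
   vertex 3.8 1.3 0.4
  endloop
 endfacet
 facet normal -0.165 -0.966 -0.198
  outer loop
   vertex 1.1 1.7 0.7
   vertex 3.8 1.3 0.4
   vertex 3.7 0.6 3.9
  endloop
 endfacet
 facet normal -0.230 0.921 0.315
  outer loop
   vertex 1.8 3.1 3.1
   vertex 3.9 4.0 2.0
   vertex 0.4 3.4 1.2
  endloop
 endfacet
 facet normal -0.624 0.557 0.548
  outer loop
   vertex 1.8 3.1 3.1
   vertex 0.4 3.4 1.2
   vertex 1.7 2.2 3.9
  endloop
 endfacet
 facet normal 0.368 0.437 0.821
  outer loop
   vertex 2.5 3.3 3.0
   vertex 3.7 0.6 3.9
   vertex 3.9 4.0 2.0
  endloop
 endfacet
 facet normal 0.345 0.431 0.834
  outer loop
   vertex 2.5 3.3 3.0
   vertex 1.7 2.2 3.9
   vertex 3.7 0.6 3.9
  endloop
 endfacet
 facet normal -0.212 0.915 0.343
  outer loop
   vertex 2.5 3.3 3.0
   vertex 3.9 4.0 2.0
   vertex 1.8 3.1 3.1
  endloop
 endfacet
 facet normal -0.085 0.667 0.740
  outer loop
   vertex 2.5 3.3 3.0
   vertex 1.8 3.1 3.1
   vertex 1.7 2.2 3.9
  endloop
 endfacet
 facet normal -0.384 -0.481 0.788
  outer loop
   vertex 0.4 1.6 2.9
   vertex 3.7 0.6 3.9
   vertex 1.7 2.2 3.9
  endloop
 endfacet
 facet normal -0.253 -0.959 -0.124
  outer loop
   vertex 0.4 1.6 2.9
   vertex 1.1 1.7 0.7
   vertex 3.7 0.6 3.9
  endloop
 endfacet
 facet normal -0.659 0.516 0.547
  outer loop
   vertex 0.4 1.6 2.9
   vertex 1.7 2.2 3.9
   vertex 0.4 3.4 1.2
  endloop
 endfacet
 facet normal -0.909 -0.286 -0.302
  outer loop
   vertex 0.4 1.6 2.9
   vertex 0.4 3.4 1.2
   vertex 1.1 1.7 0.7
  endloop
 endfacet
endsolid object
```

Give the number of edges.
21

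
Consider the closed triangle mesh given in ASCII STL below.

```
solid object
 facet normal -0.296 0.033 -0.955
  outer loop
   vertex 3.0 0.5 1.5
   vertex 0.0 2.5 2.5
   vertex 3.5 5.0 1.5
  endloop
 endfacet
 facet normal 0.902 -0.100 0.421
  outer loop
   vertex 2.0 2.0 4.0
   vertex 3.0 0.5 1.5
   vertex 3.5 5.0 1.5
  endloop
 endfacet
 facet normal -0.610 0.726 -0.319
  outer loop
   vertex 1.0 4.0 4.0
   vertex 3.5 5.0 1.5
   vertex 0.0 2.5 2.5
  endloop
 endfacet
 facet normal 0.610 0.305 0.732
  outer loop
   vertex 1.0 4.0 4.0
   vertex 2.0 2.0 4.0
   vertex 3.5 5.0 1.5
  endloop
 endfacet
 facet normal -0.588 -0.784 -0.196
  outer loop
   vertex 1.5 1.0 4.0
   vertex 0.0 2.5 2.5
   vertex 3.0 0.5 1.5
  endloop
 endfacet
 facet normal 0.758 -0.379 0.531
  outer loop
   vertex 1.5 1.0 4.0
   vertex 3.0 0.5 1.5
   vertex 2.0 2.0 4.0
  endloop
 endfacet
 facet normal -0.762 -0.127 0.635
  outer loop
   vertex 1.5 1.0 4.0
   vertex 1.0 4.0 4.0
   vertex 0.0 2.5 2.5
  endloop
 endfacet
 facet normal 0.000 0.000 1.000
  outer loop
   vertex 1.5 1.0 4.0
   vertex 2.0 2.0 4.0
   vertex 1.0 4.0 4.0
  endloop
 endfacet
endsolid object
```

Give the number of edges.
12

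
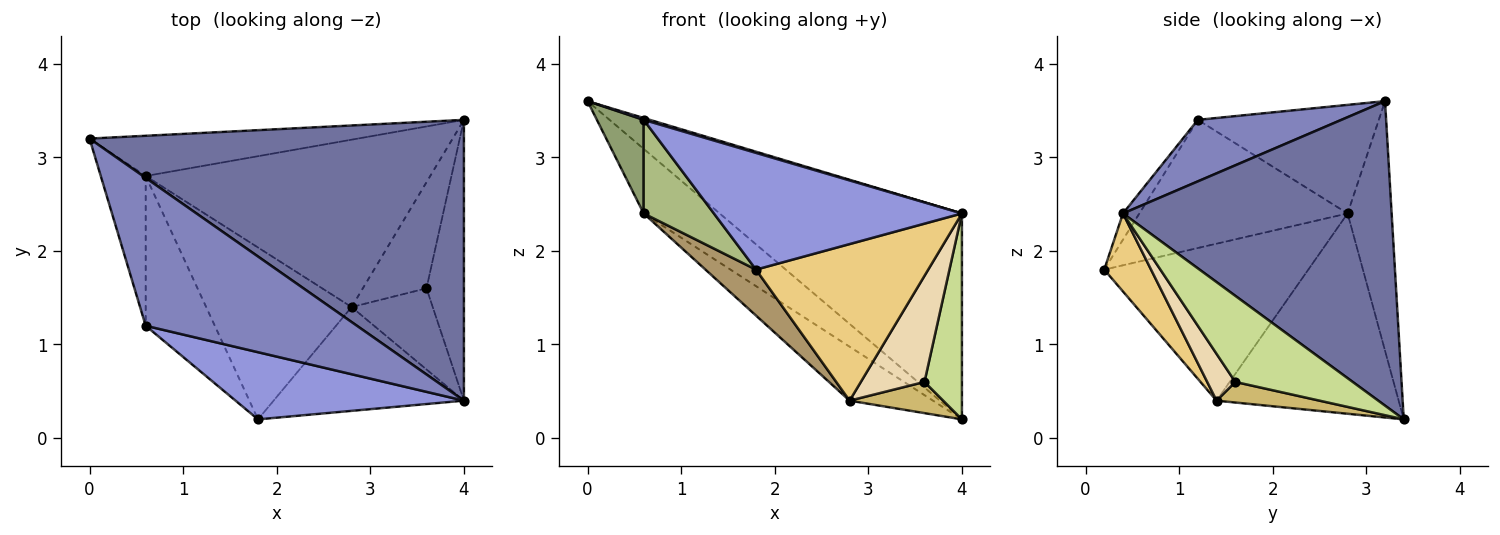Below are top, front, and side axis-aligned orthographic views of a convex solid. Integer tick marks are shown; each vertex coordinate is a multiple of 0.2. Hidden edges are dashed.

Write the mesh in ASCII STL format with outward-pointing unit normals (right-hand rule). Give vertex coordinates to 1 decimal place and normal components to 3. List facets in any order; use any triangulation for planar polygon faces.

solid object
 facet normal 0.548 0.494 0.674
  outer loop
   vertex 4.0 3.4 0.2
   vertex 0.0 3.2 3.6
   vertex 4.0 0.4 2.4
  endloop
 endfacet
 facet normal 0.280 -0.012 0.960
  outer loop
   vertex 0.6 1.2 3.4
   vertex 4.0 0.4 2.4
   vertex 0.0 3.2 3.6
  endloop
 endfacet
 facet normal -0.057 -0.865 0.498
  outer loop
   vertex 0.6 1.2 3.4
   vertex 1.8 0.2 1.8
   vertex 4.0 0.4 2.4
  endloop
 endfacet
 facet normal -0.441 0.762 -0.475
  outer loop
   vertex 0.6 2.8 2.4
   vertex 0.0 3.2 3.6
   vertex 4.0 3.4 0.2
  endloop
 endfacet
 facet normal -0.899 -0.232 -0.372
  outer loop
   vertex 0.6 2.8 2.4
   vertex 0.6 1.2 3.4
   vertex 0.0 3.2 3.6
  endloop
 endfacet
 facet normal -0.844 -0.284 -0.455
  outer loop
   vertex 0.6 2.8 2.4
   vertex 1.8 0.2 1.8
   vertex 0.6 1.2 3.4
  endloop
 endfacet
 facet normal 0.880 -0.281 -0.383
  outer loop
   vertex 3.6 1.6 0.6
   vertex 4.0 3.4 0.2
   vertex 4.0 0.4 2.4
  endloop
 endfacet
 facet normal -0.557 0.255 -0.791
  outer loop
   vertex 2.8 1.4 0.4
   vertex 0.6 2.8 2.4
   vertex 4.0 3.4 0.2
  endloop
 endfacet
 facet normal -0.722 -0.179 -0.669
  outer loop
   vertex 2.8 1.4 0.4
   vertex 1.8 0.2 1.8
   vertex 0.6 2.8 2.4
  endloop
 endfacet
 facet normal 0.296 -0.269 -0.916
  outer loop
   vertex 2.8 1.4 0.4
   vertex 4.0 3.4 0.2
   vertex 3.6 1.6 0.6
  endloop
 endfacet
 facet normal 0.221 -0.813 -0.539
  outer loop
   vertex 2.8 1.4 0.4
   vertex 4.0 0.4 2.4
   vertex 1.8 0.2 1.8
  endloop
 endfacet
 facet normal 0.331 -0.750 -0.573
  outer loop
   vertex 2.8 1.4 0.4
   vertex 3.6 1.6 0.6
   vertex 4.0 0.4 2.4
  endloop
 endfacet
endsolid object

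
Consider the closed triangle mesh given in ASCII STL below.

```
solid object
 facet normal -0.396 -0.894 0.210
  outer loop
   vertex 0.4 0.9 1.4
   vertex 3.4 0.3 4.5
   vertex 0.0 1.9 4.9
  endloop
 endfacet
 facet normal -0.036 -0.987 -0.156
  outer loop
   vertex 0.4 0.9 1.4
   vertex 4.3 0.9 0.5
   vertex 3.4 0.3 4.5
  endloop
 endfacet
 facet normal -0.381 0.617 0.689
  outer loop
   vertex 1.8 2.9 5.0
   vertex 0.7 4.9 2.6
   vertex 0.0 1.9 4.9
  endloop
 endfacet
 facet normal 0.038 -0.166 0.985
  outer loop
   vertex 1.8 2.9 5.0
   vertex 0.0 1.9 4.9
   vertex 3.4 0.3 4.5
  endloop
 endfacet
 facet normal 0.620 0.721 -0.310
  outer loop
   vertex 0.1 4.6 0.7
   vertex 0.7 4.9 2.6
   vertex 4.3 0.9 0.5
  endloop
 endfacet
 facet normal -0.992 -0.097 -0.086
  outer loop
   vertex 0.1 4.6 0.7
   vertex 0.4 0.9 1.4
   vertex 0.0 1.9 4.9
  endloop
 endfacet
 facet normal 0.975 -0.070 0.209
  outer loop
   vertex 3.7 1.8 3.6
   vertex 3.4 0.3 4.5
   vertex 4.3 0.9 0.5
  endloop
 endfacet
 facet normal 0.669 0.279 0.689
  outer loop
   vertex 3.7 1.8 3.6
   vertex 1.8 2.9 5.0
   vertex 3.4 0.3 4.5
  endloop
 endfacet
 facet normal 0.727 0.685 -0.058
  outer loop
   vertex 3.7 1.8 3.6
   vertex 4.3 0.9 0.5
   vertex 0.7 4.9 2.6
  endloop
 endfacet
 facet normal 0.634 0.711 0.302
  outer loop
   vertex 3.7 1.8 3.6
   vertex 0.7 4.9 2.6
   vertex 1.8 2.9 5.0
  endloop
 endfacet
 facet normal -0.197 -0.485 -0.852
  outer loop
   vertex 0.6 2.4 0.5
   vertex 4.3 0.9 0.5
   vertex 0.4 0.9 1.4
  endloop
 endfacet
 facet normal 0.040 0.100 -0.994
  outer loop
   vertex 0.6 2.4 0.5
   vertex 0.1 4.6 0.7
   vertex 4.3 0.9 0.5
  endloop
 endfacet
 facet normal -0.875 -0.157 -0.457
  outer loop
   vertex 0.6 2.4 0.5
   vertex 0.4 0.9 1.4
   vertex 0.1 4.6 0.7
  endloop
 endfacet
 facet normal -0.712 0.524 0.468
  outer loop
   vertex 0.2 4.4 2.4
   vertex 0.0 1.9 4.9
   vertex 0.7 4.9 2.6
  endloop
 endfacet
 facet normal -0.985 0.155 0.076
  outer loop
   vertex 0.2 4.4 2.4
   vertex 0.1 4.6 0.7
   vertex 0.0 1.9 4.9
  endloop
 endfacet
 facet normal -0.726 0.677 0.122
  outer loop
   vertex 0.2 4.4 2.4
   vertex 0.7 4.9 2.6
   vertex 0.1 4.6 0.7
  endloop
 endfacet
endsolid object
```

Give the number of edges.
24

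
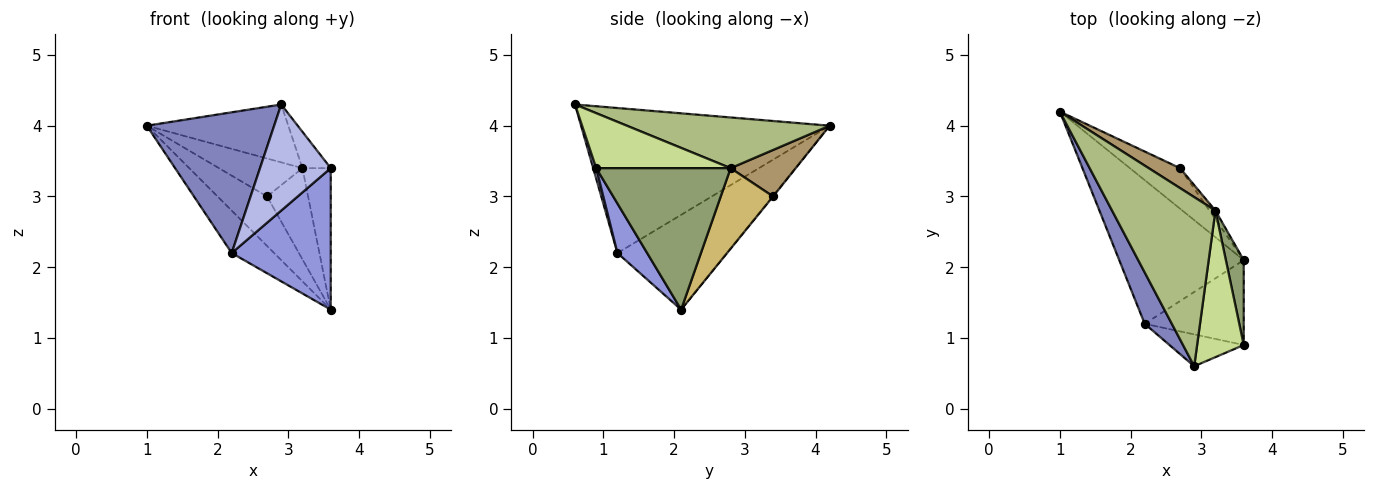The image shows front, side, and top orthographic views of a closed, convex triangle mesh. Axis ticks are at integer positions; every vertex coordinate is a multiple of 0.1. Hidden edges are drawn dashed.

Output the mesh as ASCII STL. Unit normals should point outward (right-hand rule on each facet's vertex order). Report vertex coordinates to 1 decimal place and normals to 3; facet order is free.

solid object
 facet normal -0.590 0.229 -0.775
  outer loop
   vertex 2.2 1.2 2.2
   vertex 1.0 4.2 4.0
   vertex 3.6 2.1 1.4
  endloop
 endfacet
 facet normal -0.878 -0.450 0.164
  outer loop
   vertex 2.2 1.2 2.2
   vertex 2.9 0.6 4.3
   vertex 1.0 4.2 4.0
  endloop
 endfacet
 facet normal 0.249 -0.830 -0.498
  outer loop
   vertex 2.2 1.2 2.2
   vertex 3.6 2.1 1.4
   vertex 3.6 0.9 3.4
  endloop
 endfacet
 facet normal 0.041 -0.957 -0.287
  outer loop
   vertex 2.2 1.2 2.2
   vertex 3.6 0.9 3.4
   vertex 2.9 0.6 4.3
  endloop
 endfacet
 facet normal 0.971 0.204 0.123
  outer loop
   vertex 3.2 2.8 3.4
   vertex 3.6 0.9 3.4
   vertex 3.6 2.1 1.4
  endloop
 endfacet
 facet normal 0.421 0.294 0.858
  outer loop
   vertex 3.2 2.8 3.4
   vertex 1.0 4.2 4.0
   vertex 2.9 0.6 4.3
  endloop
 endfacet
 facet normal 0.753 0.159 0.639
  outer loop
   vertex 3.2 2.8 3.4
   vertex 2.9 0.6 4.3
   vertex 3.6 0.9 3.4
  endloop
 endfacet
 facet normal -0.009 0.774 -0.633
  outer loop
   vertex 2.7 3.4 3.0
   vertex 3.6 2.1 1.4
   vertex 1.0 4.2 4.0
  endloop
 endfacet
 facet normal 0.568 0.729 0.383
  outer loop
   vertex 2.7 3.4 3.0
   vertex 1.0 4.2 4.0
   vertex 3.2 2.8 3.4
  endloop
 endfacet
 facet normal 0.786 0.616 -0.058
  outer loop
   vertex 2.7 3.4 3.0
   vertex 3.2 2.8 3.4
   vertex 3.6 2.1 1.4
  endloop
 endfacet
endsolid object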